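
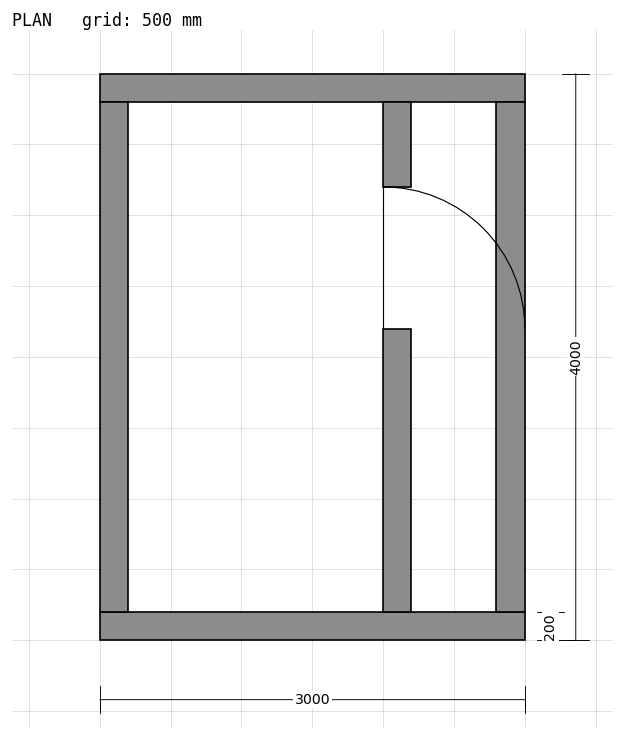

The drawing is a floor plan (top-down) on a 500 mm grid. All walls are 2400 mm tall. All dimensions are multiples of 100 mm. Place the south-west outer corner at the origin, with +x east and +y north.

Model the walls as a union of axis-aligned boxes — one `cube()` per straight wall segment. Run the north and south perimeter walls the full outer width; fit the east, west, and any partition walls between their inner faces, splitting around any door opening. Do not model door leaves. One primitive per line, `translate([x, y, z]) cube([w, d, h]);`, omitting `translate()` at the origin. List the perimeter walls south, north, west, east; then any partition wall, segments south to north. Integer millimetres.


cube([3000, 200, 2400]);
translate([0, 3800, 0]) cube([3000, 200, 2400]);
translate([0, 200, 0]) cube([200, 3600, 2400]);
translate([2800, 200, 0]) cube([200, 3600, 2400]);
translate([2000, 200, 0]) cube([200, 2000, 2400]);
translate([2000, 3200, 0]) cube([200, 600, 2400]);


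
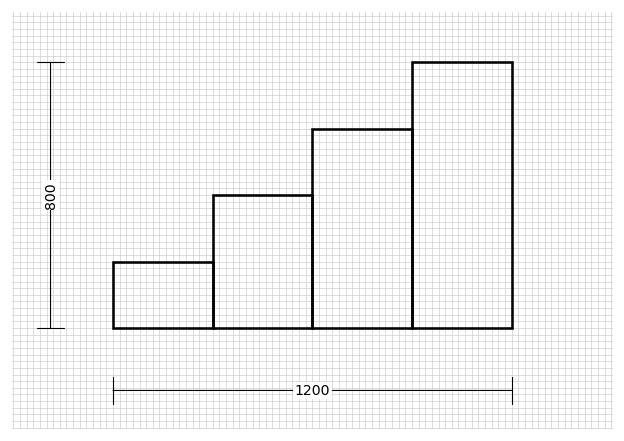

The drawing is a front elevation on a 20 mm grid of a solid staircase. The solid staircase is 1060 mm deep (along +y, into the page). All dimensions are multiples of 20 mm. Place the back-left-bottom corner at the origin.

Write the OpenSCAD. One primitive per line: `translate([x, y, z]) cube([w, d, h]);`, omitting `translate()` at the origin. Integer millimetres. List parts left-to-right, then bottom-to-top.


cube([300, 1060, 200]);
translate([300, 0, 0]) cube([300, 1060, 400]);
translate([600, 0, 0]) cube([300, 1060, 600]);
translate([900, 0, 0]) cube([300, 1060, 800]);


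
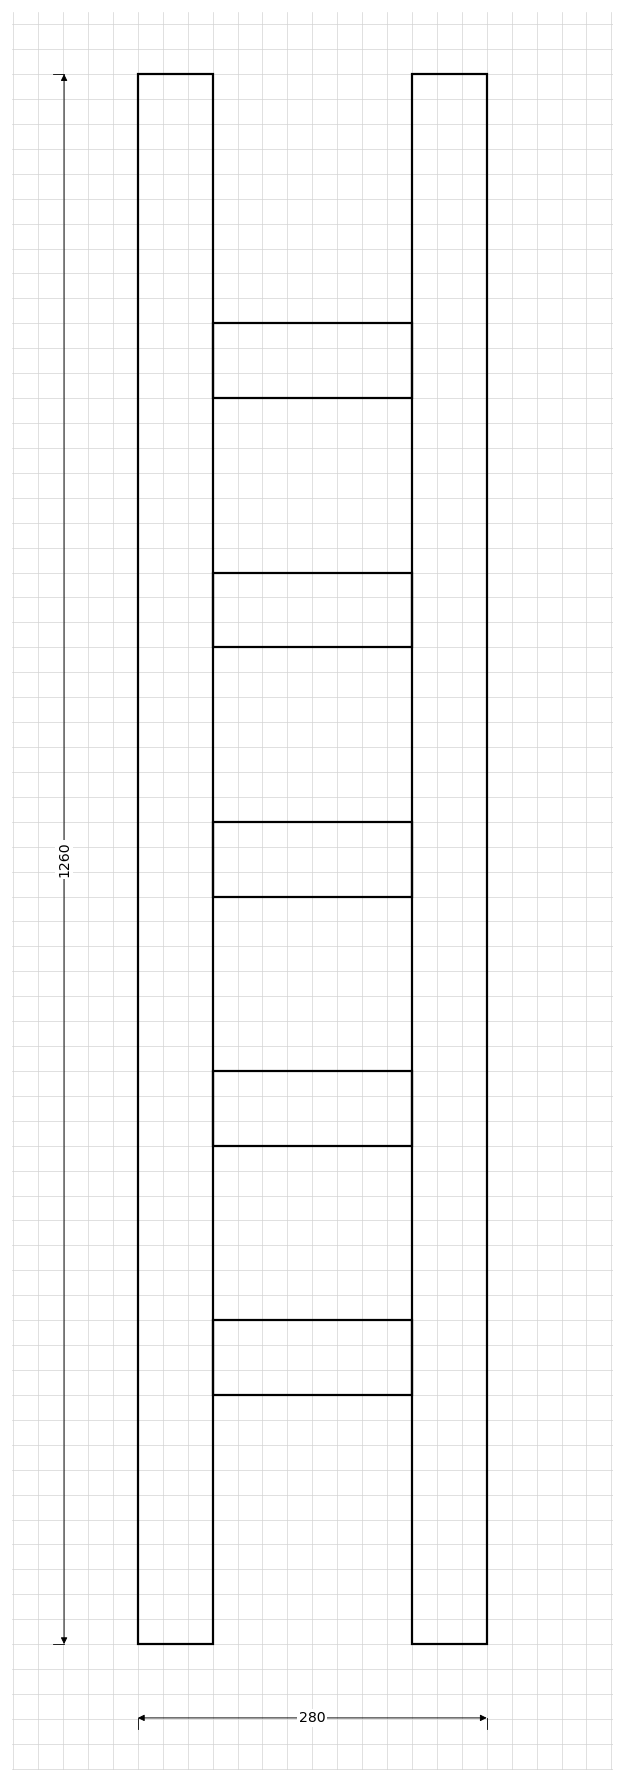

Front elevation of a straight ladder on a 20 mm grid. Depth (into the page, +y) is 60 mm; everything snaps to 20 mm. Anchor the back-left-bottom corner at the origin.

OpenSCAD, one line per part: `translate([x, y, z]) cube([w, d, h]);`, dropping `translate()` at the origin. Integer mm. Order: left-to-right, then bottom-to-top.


cube([60, 60, 1260]);
translate([60, 0, 200]) cube([160, 60, 60]);
translate([60, 0, 400]) cube([160, 60, 60]);
translate([60, 0, 600]) cube([160, 60, 60]);
translate([60, 0, 800]) cube([160, 60, 60]);
translate([60, 0, 1000]) cube([160, 60, 60]);
translate([220, 0, 0]) cube([60, 60, 1260]);


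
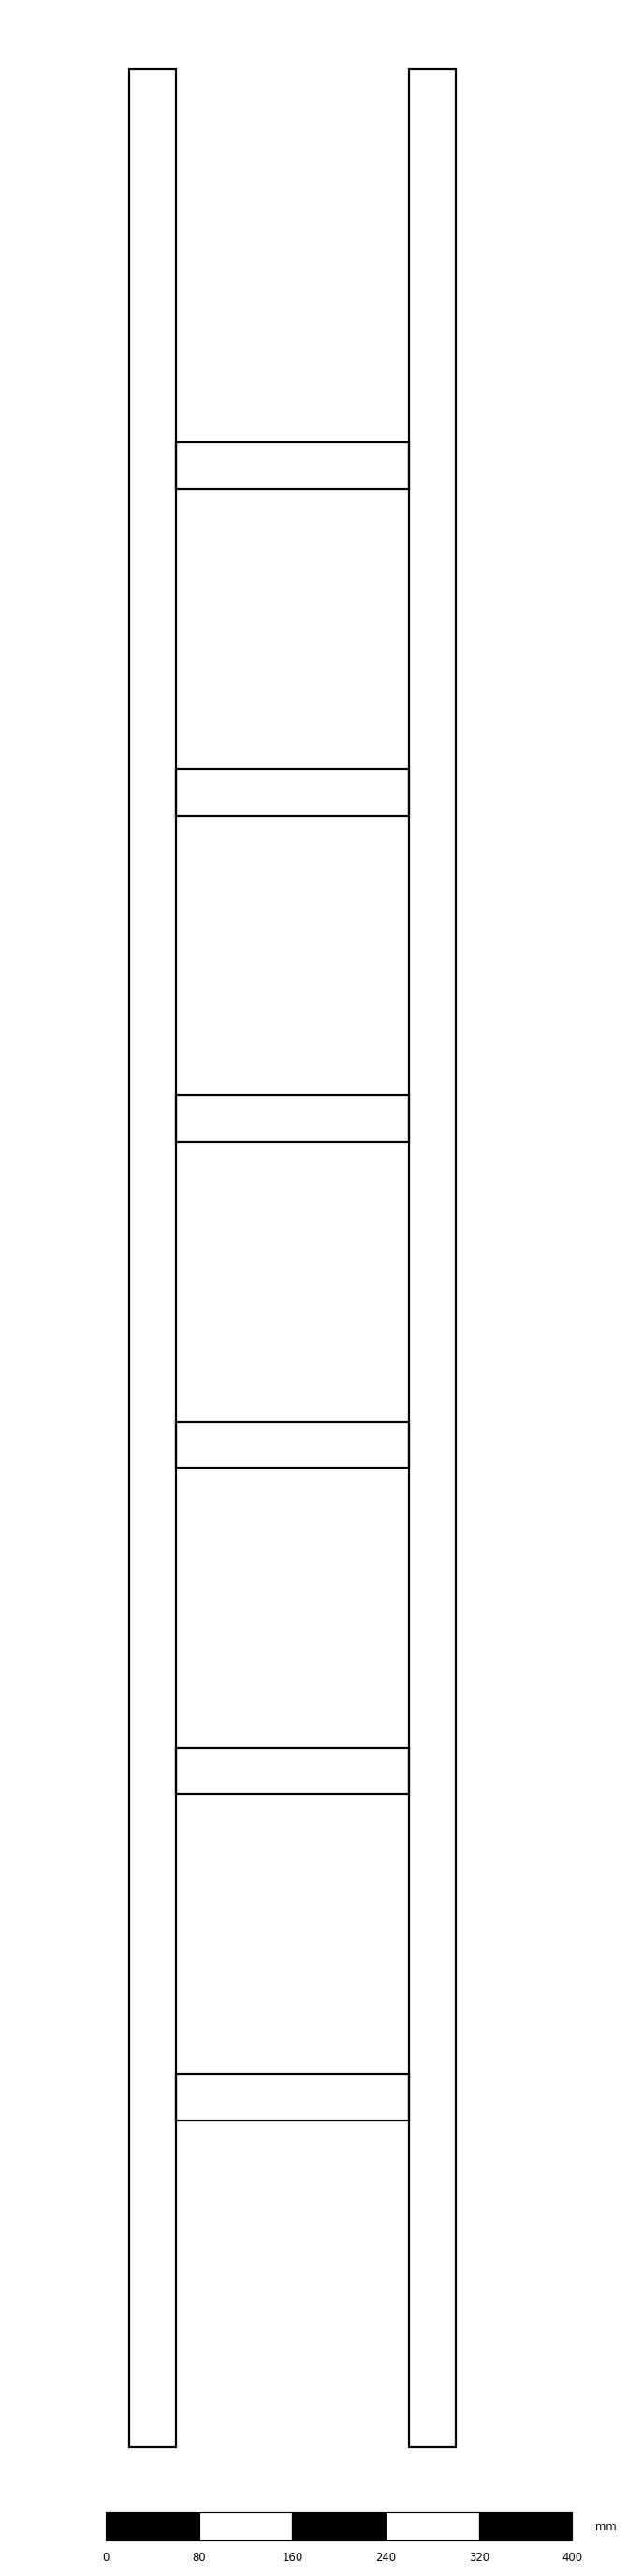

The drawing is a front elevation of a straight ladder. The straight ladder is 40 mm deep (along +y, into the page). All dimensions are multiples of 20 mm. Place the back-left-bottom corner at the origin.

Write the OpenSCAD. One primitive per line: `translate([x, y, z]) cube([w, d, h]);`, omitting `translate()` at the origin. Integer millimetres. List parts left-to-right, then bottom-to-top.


cube([40, 40, 2040]);
translate([40, 0, 280]) cube([200, 40, 40]);
translate([40, 0, 560]) cube([200, 40, 40]);
translate([40, 0, 840]) cube([200, 40, 40]);
translate([40, 0, 1120]) cube([200, 40, 40]);
translate([40, 0, 1400]) cube([200, 40, 40]);
translate([40, 0, 1680]) cube([200, 40, 40]);
translate([240, 0, 0]) cube([40, 40, 2040]);


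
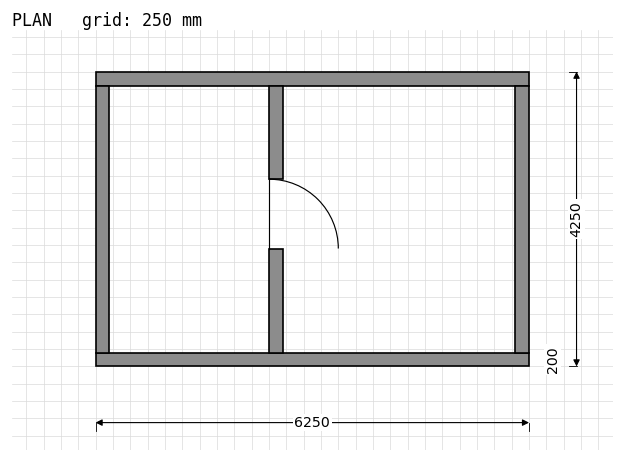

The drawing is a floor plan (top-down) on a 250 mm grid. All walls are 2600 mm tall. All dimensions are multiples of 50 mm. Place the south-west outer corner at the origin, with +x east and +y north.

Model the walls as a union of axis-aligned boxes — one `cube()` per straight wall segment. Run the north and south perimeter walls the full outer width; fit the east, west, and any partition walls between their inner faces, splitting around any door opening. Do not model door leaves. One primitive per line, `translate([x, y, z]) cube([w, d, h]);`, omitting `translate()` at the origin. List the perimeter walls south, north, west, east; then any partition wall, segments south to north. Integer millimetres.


cube([6250, 200, 2600]);
translate([0, 4050, 0]) cube([6250, 200, 2600]);
translate([0, 200, 0]) cube([200, 3850, 2600]);
translate([6050, 200, 0]) cube([200, 3850, 2600]);
translate([2500, 200, 0]) cube([200, 1500, 2600]);
translate([2500, 2700, 0]) cube([200, 1350, 2600]);


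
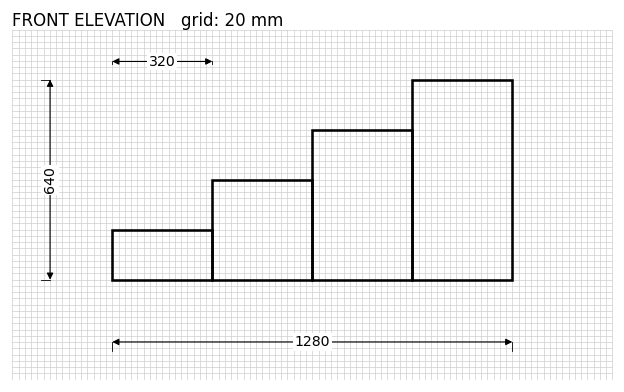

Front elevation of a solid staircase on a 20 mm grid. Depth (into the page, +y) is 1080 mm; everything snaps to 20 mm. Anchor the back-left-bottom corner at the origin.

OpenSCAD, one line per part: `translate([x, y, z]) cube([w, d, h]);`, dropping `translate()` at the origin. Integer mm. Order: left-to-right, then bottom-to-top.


cube([320, 1080, 160]);
translate([320, 0, 0]) cube([320, 1080, 320]);
translate([640, 0, 0]) cube([320, 1080, 480]);
translate([960, 0, 0]) cube([320, 1080, 640]);


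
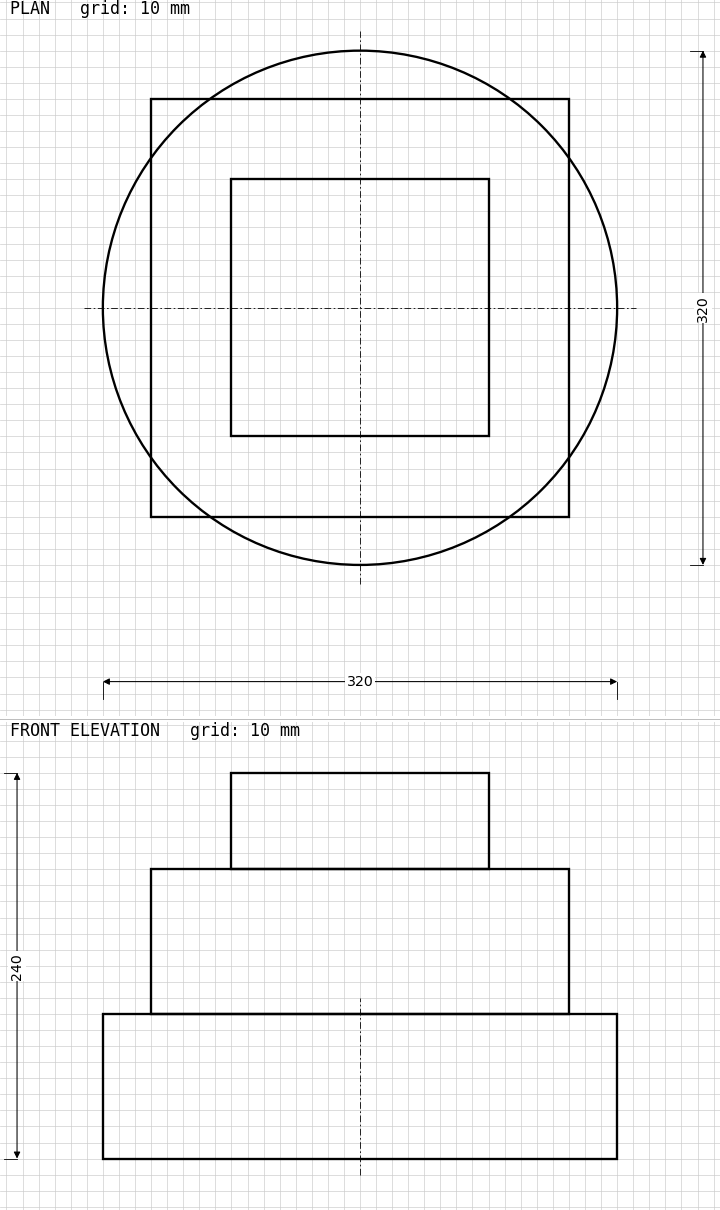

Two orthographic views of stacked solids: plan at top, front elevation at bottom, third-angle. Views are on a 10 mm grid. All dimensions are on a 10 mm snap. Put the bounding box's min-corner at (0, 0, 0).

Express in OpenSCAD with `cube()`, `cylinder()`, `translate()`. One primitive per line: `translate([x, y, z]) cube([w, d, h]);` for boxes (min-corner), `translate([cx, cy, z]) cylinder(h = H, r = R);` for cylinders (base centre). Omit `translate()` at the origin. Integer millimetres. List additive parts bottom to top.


translate([160, 160, 0]) cylinder(h = 90, r = 160);
translate([30, 30, 90]) cube([260, 260, 90]);
translate([80, 80, 180]) cube([160, 160, 60]);


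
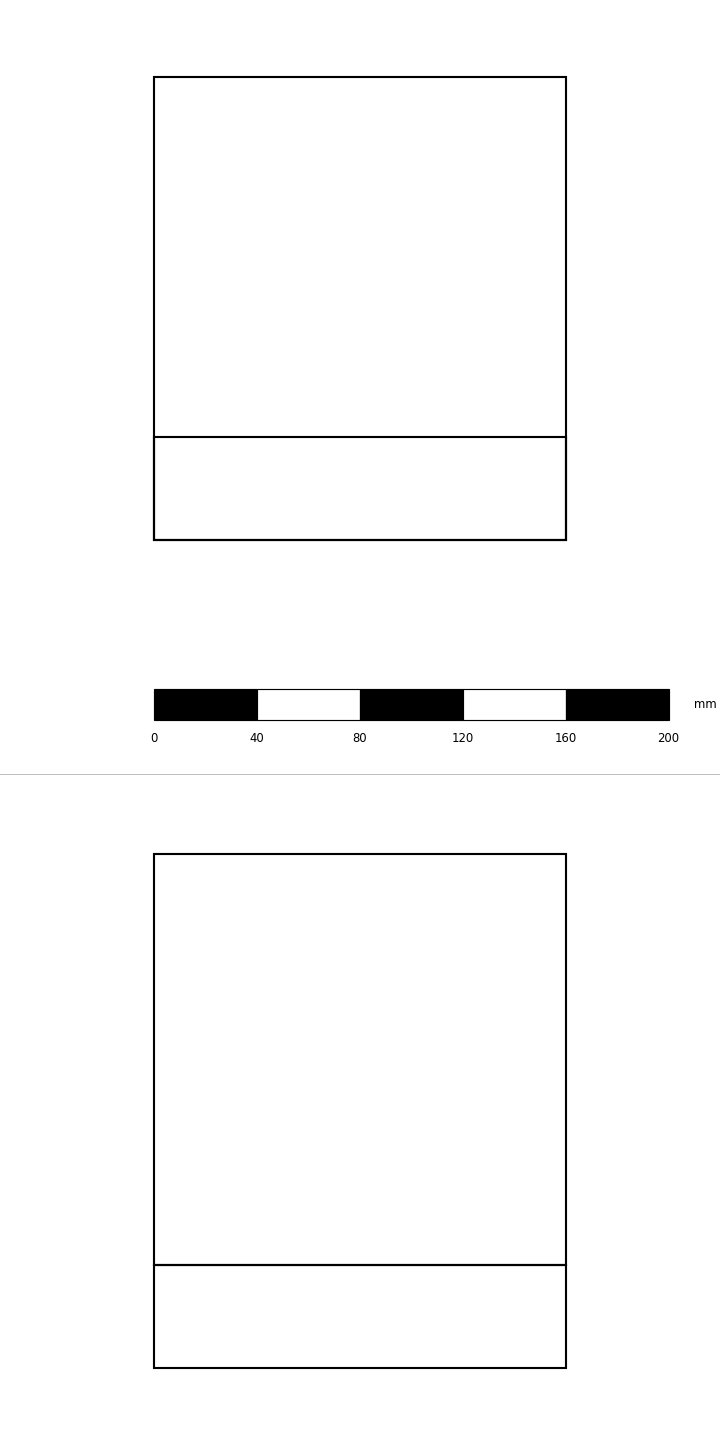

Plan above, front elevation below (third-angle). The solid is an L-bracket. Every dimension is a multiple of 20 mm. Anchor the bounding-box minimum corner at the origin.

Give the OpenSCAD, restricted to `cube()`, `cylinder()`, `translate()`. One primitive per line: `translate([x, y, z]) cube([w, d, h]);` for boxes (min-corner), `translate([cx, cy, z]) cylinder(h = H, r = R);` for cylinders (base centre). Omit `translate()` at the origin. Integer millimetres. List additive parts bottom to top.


cube([160, 180, 40]);
translate([0, 0, 40]) cube([160, 40, 160]);


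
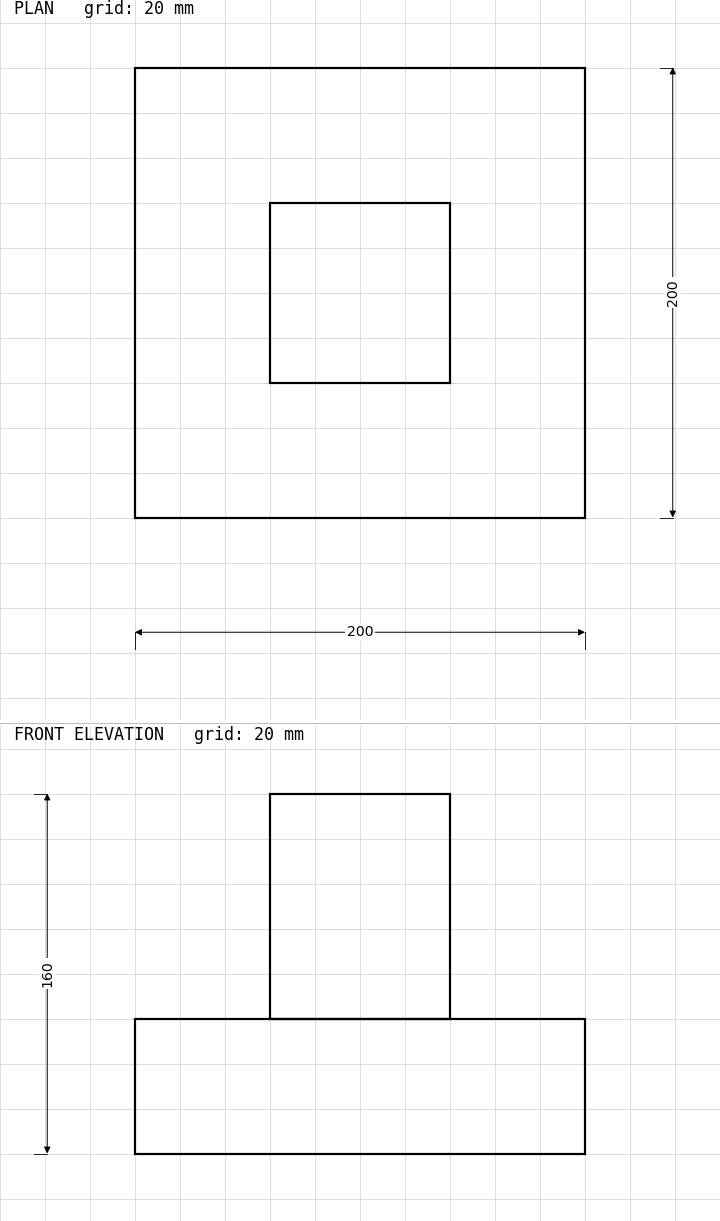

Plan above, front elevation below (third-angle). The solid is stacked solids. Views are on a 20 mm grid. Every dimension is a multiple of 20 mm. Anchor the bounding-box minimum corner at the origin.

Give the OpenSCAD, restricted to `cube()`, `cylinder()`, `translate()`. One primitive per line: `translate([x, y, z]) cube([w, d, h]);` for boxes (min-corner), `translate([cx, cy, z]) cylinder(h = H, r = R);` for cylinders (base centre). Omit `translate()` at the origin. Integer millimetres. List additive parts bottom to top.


cube([200, 200, 60]);
translate([60, 60, 60]) cube([80, 80, 100]);


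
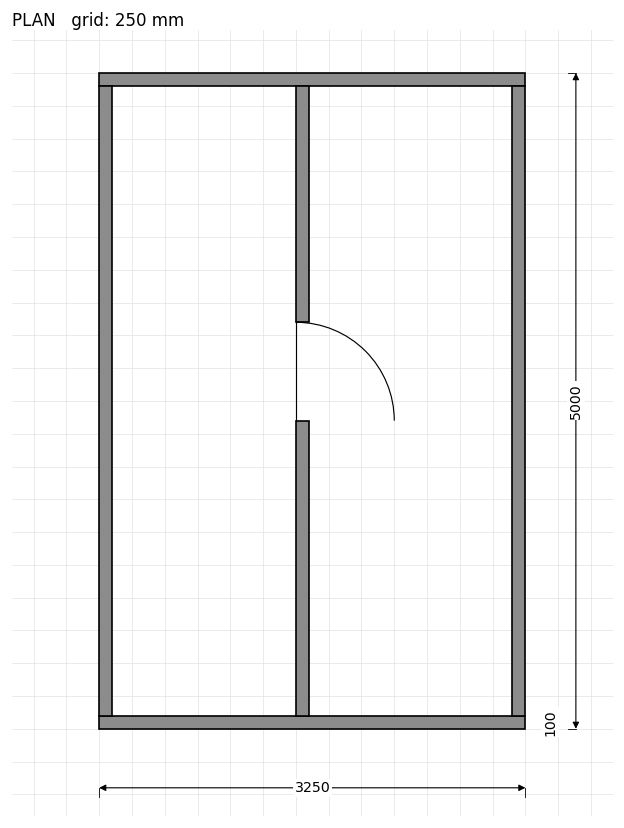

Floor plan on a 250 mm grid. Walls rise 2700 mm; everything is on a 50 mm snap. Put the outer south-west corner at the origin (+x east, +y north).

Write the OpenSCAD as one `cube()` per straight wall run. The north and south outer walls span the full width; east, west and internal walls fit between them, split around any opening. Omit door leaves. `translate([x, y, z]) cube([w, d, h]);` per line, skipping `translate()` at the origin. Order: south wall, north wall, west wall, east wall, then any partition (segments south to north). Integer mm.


cube([3250, 100, 2700]);
translate([0, 4900, 0]) cube([3250, 100, 2700]);
translate([0, 100, 0]) cube([100, 4800, 2700]);
translate([3150, 100, 0]) cube([100, 4800, 2700]);
translate([1500, 100, 0]) cube([100, 2250, 2700]);
translate([1500, 3100, 0]) cube([100, 1800, 2700]);


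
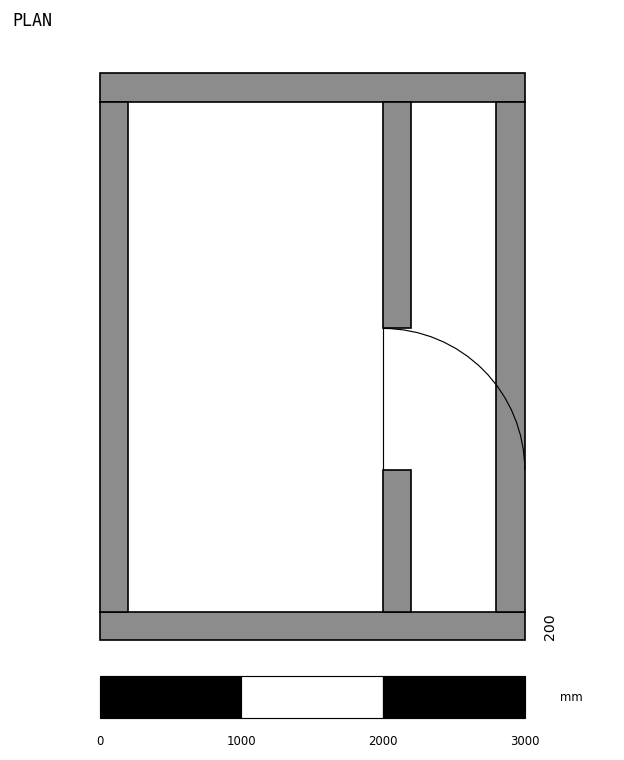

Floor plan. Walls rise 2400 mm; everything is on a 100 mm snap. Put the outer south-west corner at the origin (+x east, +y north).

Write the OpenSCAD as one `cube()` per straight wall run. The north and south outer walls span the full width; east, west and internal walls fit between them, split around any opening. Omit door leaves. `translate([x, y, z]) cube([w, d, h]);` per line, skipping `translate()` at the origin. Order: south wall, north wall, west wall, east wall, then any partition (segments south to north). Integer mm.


cube([3000, 200, 2400]);
translate([0, 3800, 0]) cube([3000, 200, 2400]);
translate([0, 200, 0]) cube([200, 3600, 2400]);
translate([2800, 200, 0]) cube([200, 3600, 2400]);
translate([2000, 200, 0]) cube([200, 1000, 2400]);
translate([2000, 2200, 0]) cube([200, 1600, 2400]);


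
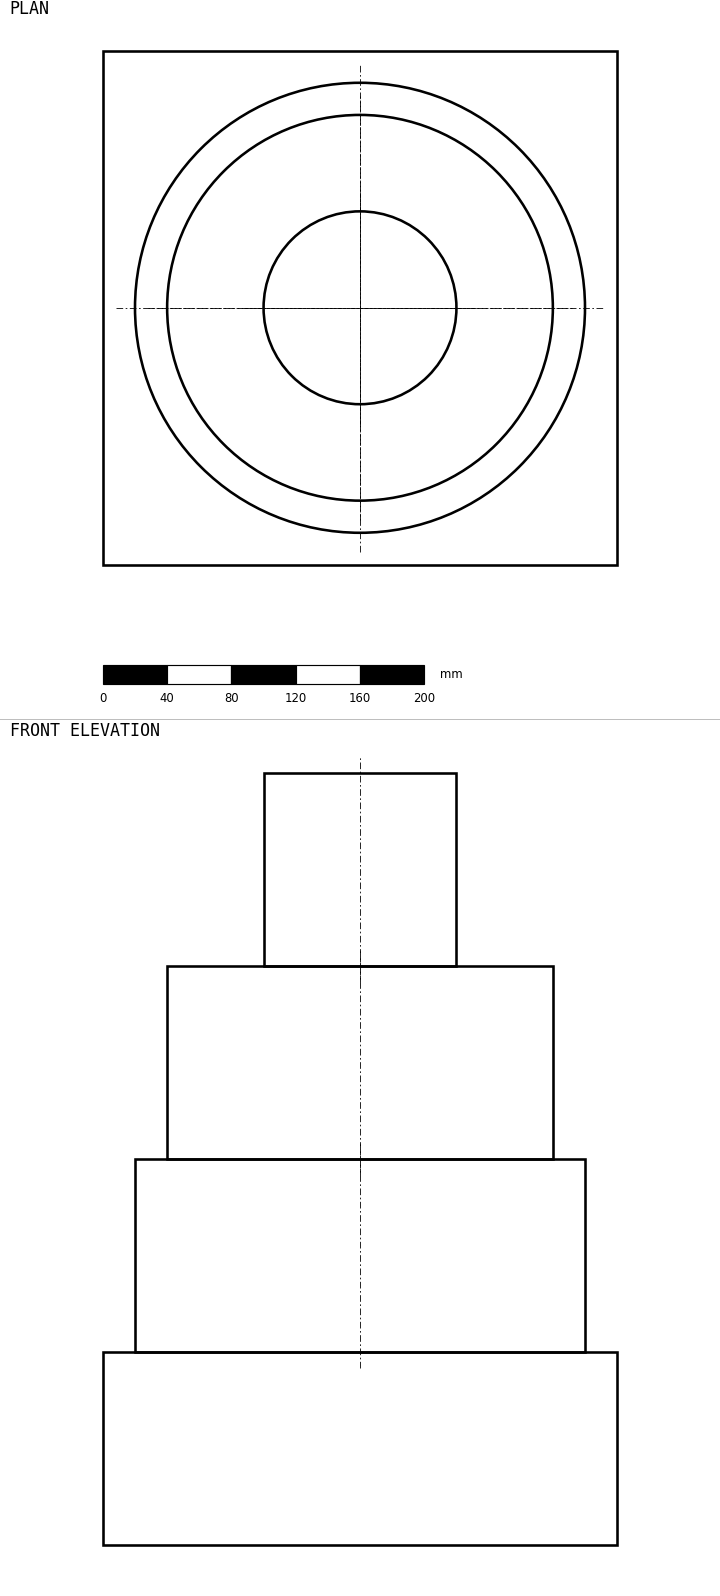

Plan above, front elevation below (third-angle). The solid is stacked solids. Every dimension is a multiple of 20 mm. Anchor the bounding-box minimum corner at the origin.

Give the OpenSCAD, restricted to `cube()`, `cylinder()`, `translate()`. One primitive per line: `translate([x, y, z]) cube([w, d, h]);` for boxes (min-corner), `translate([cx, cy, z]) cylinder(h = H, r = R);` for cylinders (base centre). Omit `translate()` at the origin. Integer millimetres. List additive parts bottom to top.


cube([320, 320, 120]);
translate([160, 160, 120]) cylinder(h = 120, r = 140);
translate([160, 160, 240]) cylinder(h = 120, r = 120);
translate([160, 160, 360]) cylinder(h = 120, r = 60);


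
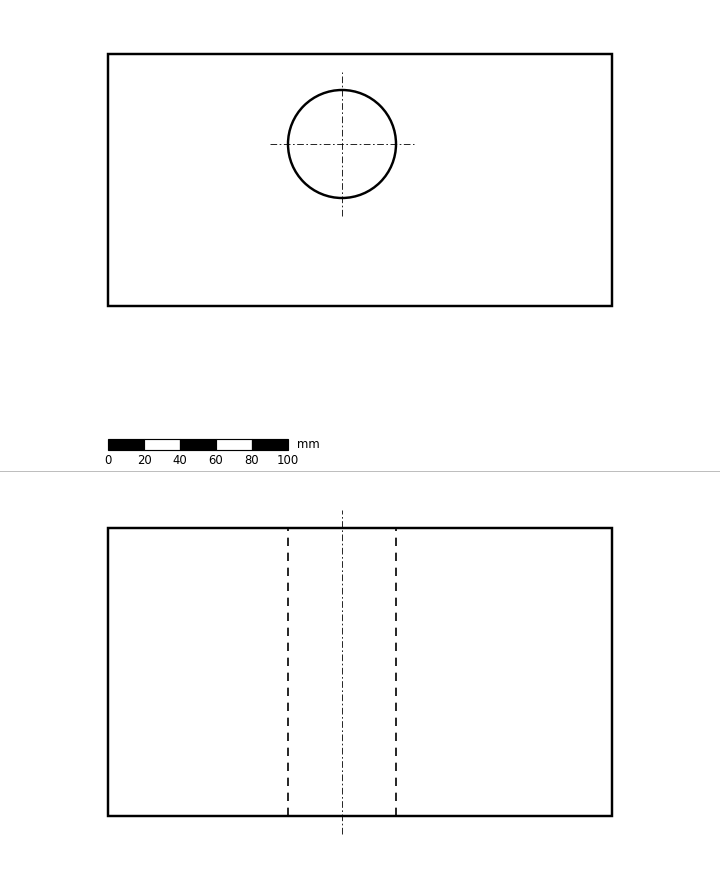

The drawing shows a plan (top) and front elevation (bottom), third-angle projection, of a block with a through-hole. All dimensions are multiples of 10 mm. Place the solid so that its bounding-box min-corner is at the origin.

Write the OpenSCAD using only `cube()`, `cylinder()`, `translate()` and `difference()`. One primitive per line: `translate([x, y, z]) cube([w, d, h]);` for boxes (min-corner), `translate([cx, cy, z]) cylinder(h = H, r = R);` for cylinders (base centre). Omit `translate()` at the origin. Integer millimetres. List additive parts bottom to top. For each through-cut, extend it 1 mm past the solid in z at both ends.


difference() {
  cube([280, 140, 160]);
  translate([130, 90, -1]) cylinder(h = 162, r = 30);
}


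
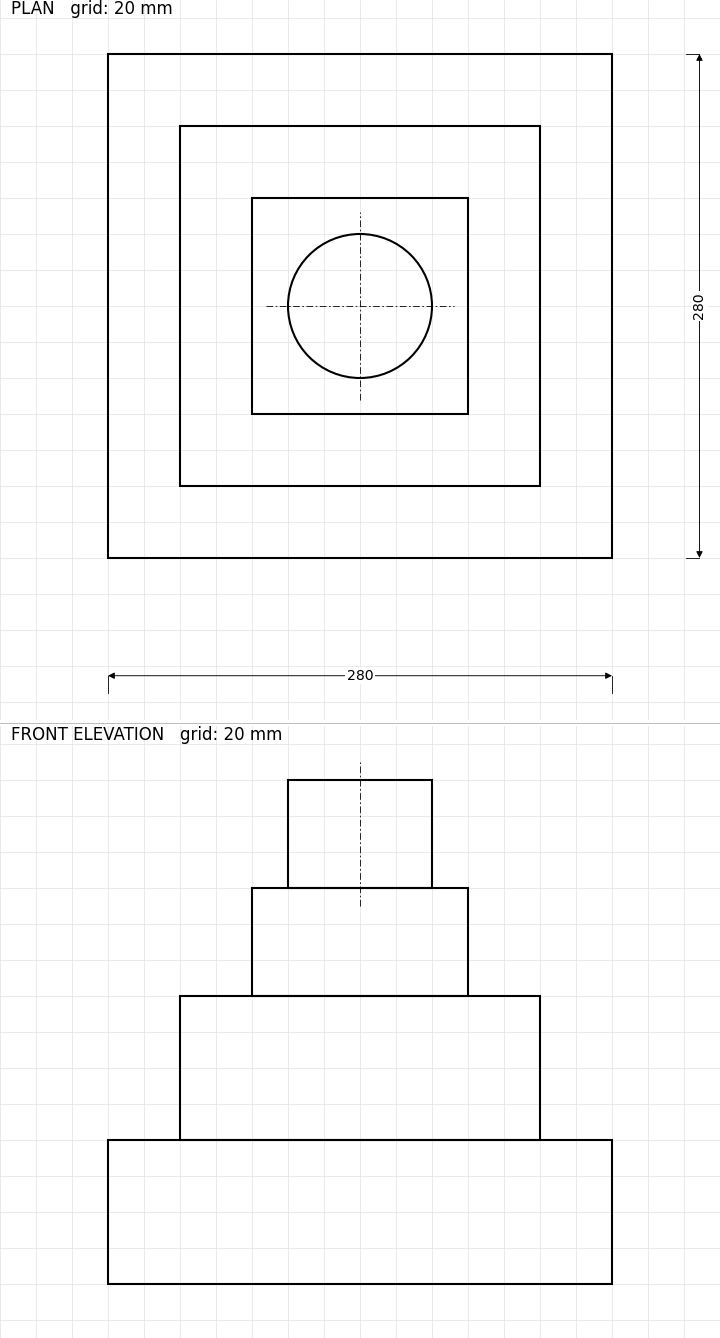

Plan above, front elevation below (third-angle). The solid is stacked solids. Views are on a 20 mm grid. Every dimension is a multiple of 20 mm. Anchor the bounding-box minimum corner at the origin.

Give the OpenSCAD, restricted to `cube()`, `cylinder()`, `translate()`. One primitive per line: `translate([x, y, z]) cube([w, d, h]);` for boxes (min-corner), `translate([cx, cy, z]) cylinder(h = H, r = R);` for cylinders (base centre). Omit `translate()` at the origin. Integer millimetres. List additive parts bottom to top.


cube([280, 280, 80]);
translate([40, 40, 80]) cube([200, 200, 80]);
translate([80, 80, 160]) cube([120, 120, 60]);
translate([140, 140, 220]) cylinder(h = 60, r = 40);


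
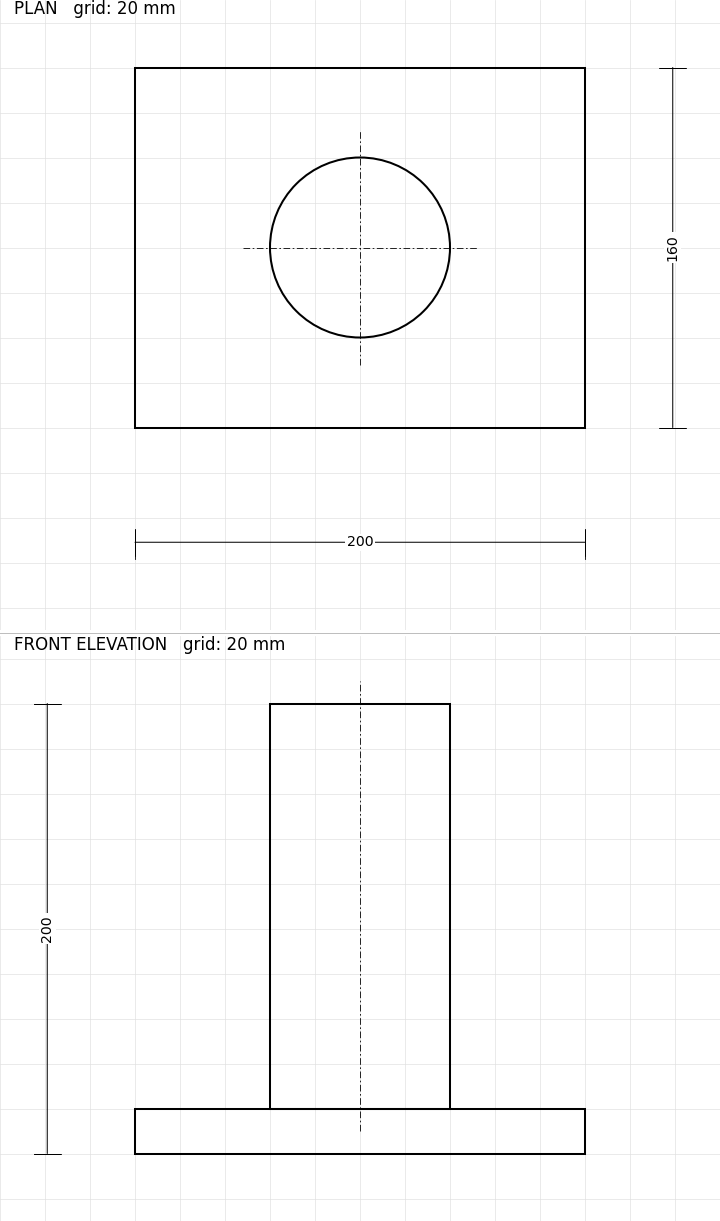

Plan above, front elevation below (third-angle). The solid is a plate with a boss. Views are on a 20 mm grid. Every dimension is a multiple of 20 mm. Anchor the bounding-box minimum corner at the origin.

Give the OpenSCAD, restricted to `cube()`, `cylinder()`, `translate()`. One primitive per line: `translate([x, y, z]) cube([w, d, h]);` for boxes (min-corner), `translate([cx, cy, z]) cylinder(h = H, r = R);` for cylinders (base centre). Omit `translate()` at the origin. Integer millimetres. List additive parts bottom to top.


cube([200, 160, 20]);
translate([100, 80, 20]) cylinder(h = 180, r = 40);


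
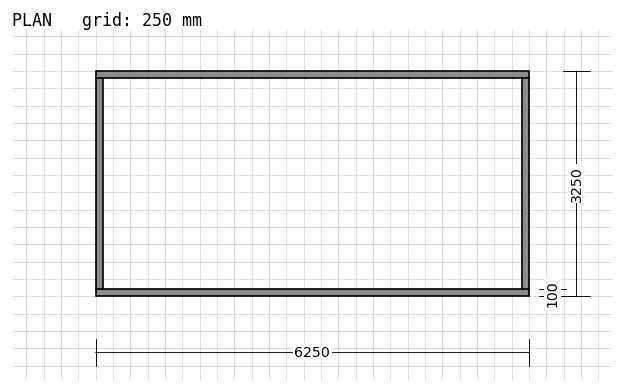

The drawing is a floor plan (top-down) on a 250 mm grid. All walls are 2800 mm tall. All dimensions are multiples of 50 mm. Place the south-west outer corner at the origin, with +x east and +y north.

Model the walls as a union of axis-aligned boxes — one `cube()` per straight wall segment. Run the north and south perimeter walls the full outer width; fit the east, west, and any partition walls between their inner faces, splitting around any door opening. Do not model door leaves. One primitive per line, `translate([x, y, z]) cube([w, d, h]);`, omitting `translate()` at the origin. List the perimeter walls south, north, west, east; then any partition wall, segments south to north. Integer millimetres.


cube([6250, 100, 2800]);
translate([0, 3150, 0]) cube([6250, 100, 2800]);
translate([0, 100, 0]) cube([100, 3050, 2800]);
translate([6150, 100, 0]) cube([100, 3050, 2800]);


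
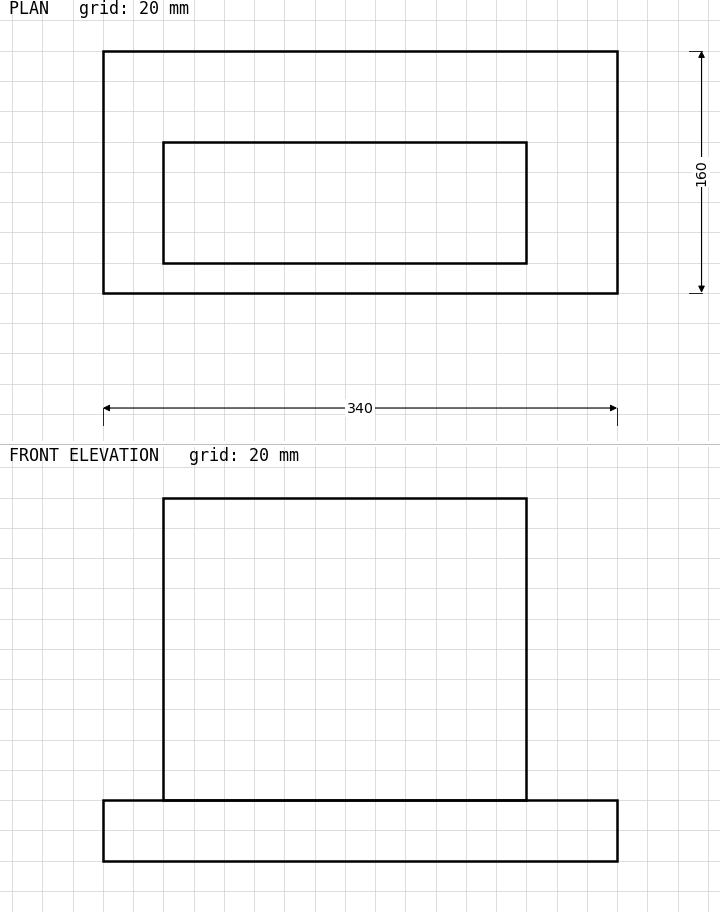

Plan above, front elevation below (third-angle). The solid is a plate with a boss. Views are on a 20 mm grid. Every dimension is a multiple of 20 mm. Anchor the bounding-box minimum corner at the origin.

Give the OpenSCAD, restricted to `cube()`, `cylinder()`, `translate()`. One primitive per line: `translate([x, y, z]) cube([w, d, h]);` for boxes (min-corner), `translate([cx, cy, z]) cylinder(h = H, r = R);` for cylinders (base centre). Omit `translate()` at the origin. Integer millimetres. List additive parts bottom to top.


cube([340, 160, 40]);
translate([40, 20, 40]) cube([240, 80, 200]);


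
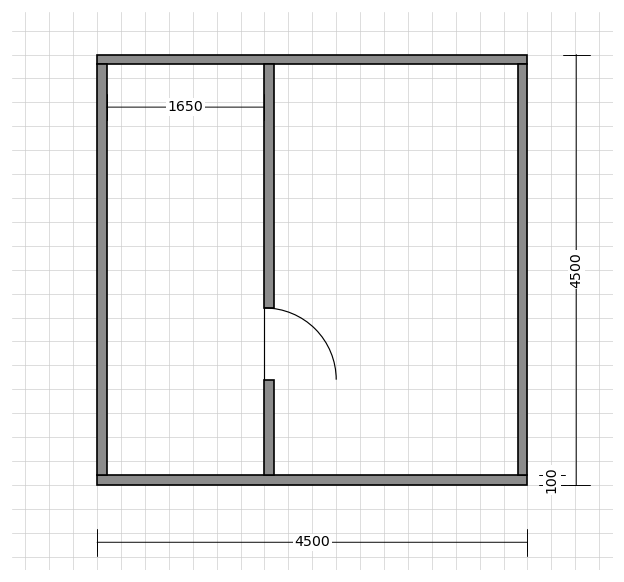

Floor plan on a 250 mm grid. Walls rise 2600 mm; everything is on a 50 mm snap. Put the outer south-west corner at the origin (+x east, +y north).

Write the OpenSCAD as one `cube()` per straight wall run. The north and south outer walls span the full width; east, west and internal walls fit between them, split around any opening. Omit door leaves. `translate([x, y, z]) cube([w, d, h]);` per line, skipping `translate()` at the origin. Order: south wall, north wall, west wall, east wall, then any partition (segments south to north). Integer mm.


cube([4500, 100, 2600]);
translate([0, 4400, 0]) cube([4500, 100, 2600]);
translate([0, 100, 0]) cube([100, 4300, 2600]);
translate([4400, 100, 0]) cube([100, 4300, 2600]);
translate([1750, 100, 0]) cube([100, 1000, 2600]);
translate([1750, 1850, 0]) cube([100, 2550, 2600]);


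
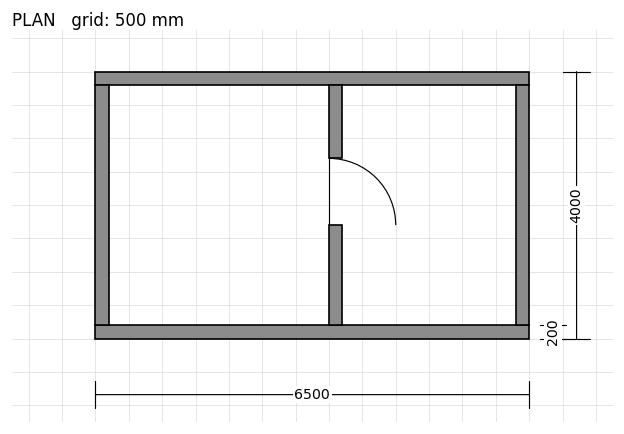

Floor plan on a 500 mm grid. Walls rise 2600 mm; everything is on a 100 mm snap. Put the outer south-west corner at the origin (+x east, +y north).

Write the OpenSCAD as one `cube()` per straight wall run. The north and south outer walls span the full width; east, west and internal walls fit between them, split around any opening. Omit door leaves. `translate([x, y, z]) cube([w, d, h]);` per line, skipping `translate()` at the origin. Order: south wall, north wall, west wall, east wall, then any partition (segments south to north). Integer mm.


cube([6500, 200, 2600]);
translate([0, 3800, 0]) cube([6500, 200, 2600]);
translate([0, 200, 0]) cube([200, 3600, 2600]);
translate([6300, 200, 0]) cube([200, 3600, 2600]);
translate([3500, 200, 0]) cube([200, 1500, 2600]);
translate([3500, 2700, 0]) cube([200, 1100, 2600]);


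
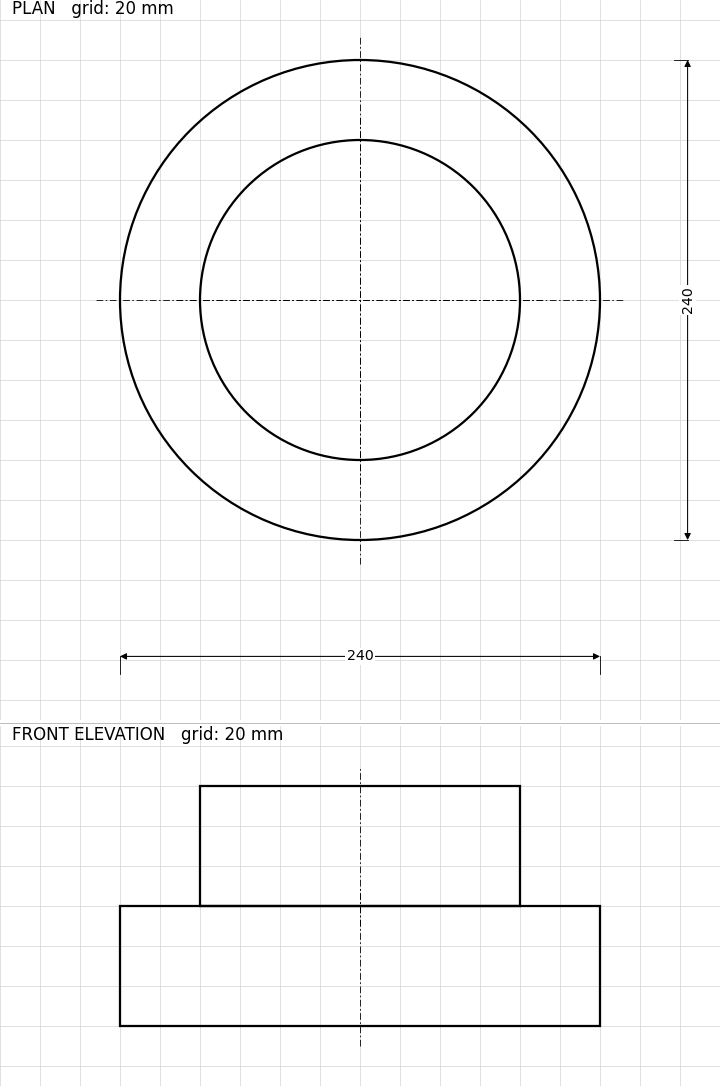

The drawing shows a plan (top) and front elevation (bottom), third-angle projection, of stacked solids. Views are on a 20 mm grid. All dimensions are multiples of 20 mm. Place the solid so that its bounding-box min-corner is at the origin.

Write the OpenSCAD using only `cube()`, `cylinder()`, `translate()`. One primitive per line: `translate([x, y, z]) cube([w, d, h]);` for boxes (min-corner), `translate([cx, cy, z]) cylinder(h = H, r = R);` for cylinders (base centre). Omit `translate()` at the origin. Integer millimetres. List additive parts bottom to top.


translate([120, 120, 0]) cylinder(h = 60, r = 120);
translate([120, 120, 60]) cylinder(h = 60, r = 80);


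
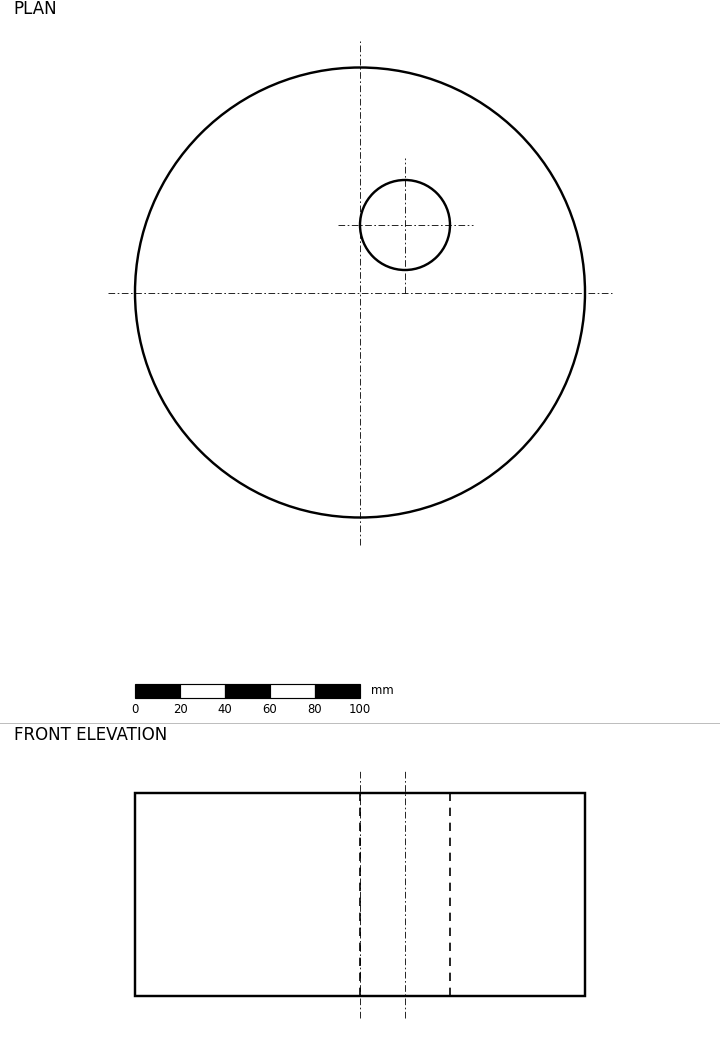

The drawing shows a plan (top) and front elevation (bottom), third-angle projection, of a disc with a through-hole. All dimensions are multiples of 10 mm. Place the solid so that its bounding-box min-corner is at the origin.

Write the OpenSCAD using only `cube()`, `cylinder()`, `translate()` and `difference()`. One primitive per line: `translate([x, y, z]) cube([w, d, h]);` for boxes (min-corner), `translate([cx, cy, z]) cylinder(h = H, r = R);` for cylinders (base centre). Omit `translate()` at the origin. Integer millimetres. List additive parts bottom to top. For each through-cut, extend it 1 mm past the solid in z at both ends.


difference() {
  translate([100, 100, 0]) cylinder(h = 90, r = 100);
  translate([120, 130, -1]) cylinder(h = 92, r = 20);
}


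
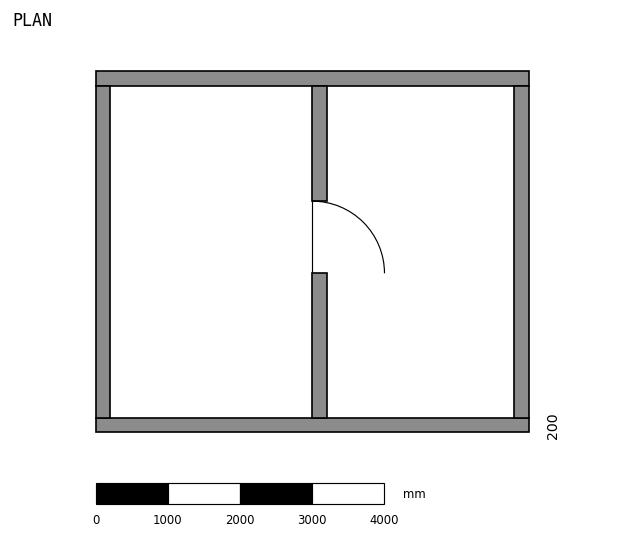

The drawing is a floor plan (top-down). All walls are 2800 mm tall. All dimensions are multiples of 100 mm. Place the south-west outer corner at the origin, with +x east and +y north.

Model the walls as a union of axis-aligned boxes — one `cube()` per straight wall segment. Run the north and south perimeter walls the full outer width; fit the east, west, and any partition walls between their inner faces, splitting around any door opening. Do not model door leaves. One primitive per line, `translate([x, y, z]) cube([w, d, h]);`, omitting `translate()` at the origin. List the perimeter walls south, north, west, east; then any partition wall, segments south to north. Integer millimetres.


cube([6000, 200, 2800]);
translate([0, 4800, 0]) cube([6000, 200, 2800]);
translate([0, 200, 0]) cube([200, 4600, 2800]);
translate([5800, 200, 0]) cube([200, 4600, 2800]);
translate([3000, 200, 0]) cube([200, 2000, 2800]);
translate([3000, 3200, 0]) cube([200, 1600, 2800]);


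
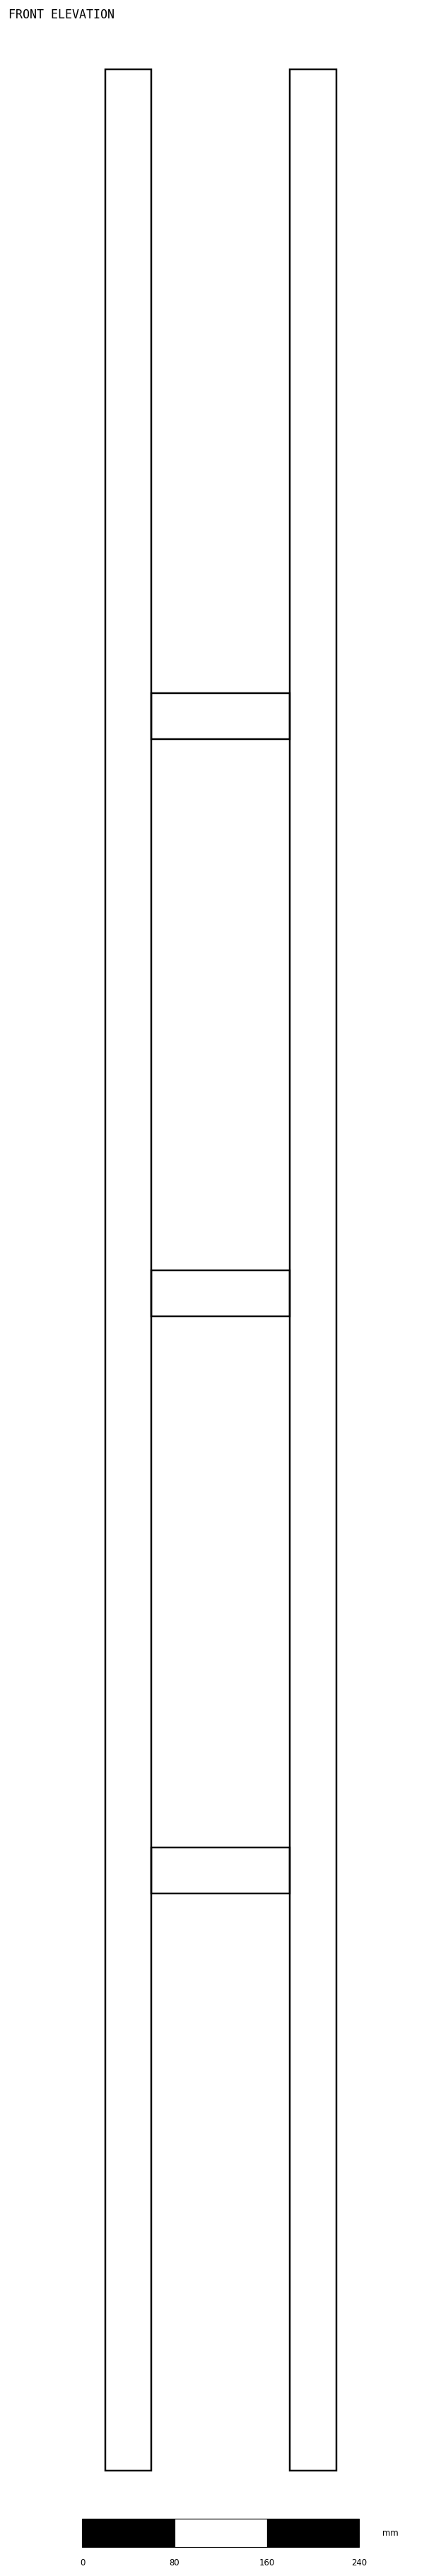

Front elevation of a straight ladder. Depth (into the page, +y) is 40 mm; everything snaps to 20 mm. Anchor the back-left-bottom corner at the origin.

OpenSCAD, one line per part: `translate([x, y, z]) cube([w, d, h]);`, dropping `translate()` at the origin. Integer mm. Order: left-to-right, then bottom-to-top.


cube([40, 40, 2080]);
translate([40, 0, 500]) cube([120, 40, 40]);
translate([40, 0, 1000]) cube([120, 40, 40]);
translate([40, 0, 1500]) cube([120, 40, 40]);
translate([160, 0, 0]) cube([40, 40, 2080]);


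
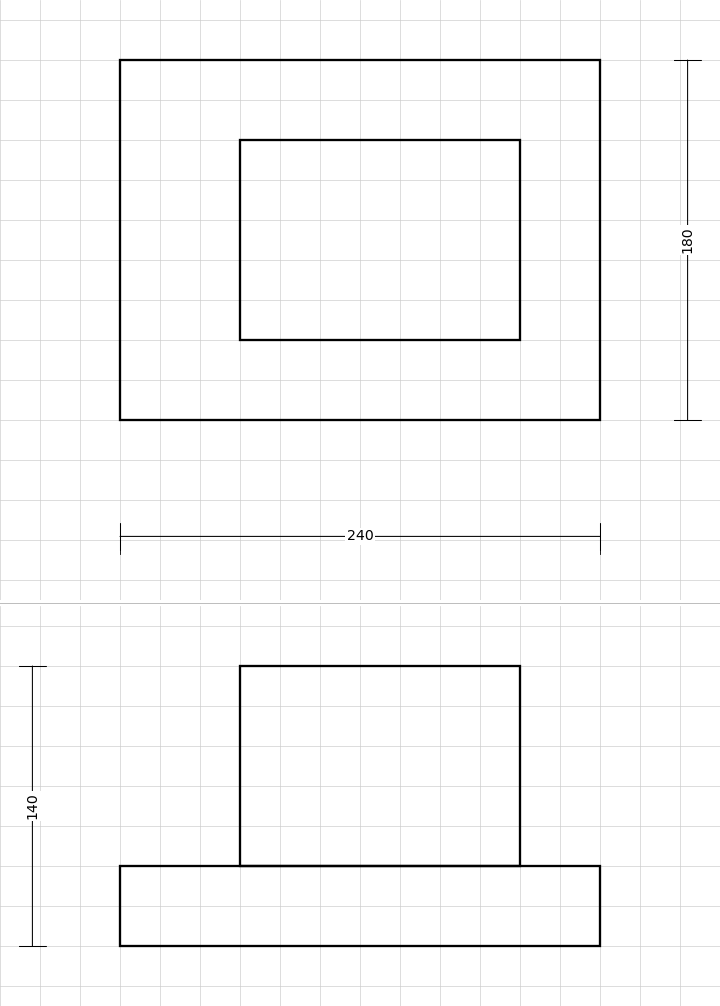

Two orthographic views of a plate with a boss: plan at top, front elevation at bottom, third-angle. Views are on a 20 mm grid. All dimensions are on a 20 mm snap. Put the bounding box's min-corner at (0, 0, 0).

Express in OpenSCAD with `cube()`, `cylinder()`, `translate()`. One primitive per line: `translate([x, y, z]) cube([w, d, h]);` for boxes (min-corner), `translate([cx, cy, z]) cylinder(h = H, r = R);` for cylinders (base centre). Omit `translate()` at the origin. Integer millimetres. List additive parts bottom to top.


cube([240, 180, 40]);
translate([60, 40, 40]) cube([140, 100, 100]);


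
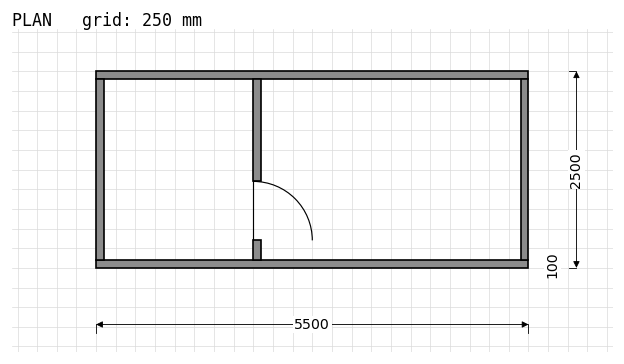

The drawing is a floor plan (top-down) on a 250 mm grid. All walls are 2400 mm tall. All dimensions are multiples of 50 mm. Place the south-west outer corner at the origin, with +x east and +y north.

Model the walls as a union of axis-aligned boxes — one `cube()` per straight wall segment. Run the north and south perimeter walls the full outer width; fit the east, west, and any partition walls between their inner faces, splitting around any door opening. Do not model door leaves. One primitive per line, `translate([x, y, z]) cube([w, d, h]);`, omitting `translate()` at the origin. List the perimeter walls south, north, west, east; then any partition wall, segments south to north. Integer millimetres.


cube([5500, 100, 2400]);
translate([0, 2400, 0]) cube([5500, 100, 2400]);
translate([0, 100, 0]) cube([100, 2300, 2400]);
translate([5400, 100, 0]) cube([100, 2300, 2400]);
translate([2000, 100, 0]) cube([100, 250, 2400]);
translate([2000, 1100, 0]) cube([100, 1300, 2400]);


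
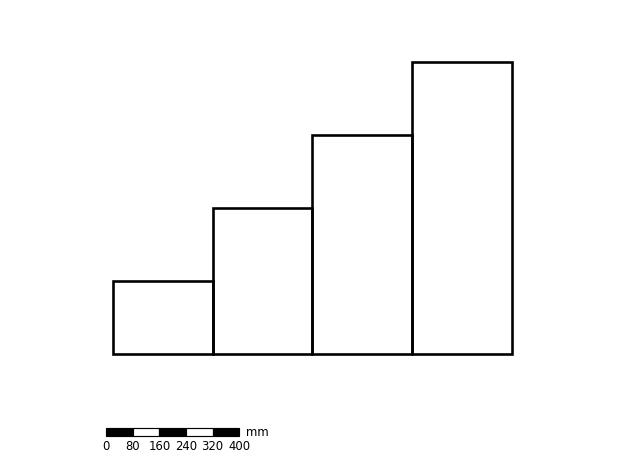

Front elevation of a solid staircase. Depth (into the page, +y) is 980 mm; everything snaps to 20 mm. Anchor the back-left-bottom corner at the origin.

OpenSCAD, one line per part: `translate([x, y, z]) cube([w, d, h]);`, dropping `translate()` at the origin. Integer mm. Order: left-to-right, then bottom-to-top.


cube([300, 980, 220]);
translate([300, 0, 0]) cube([300, 980, 440]);
translate([600, 0, 0]) cube([300, 980, 660]);
translate([900, 0, 0]) cube([300, 980, 880]);


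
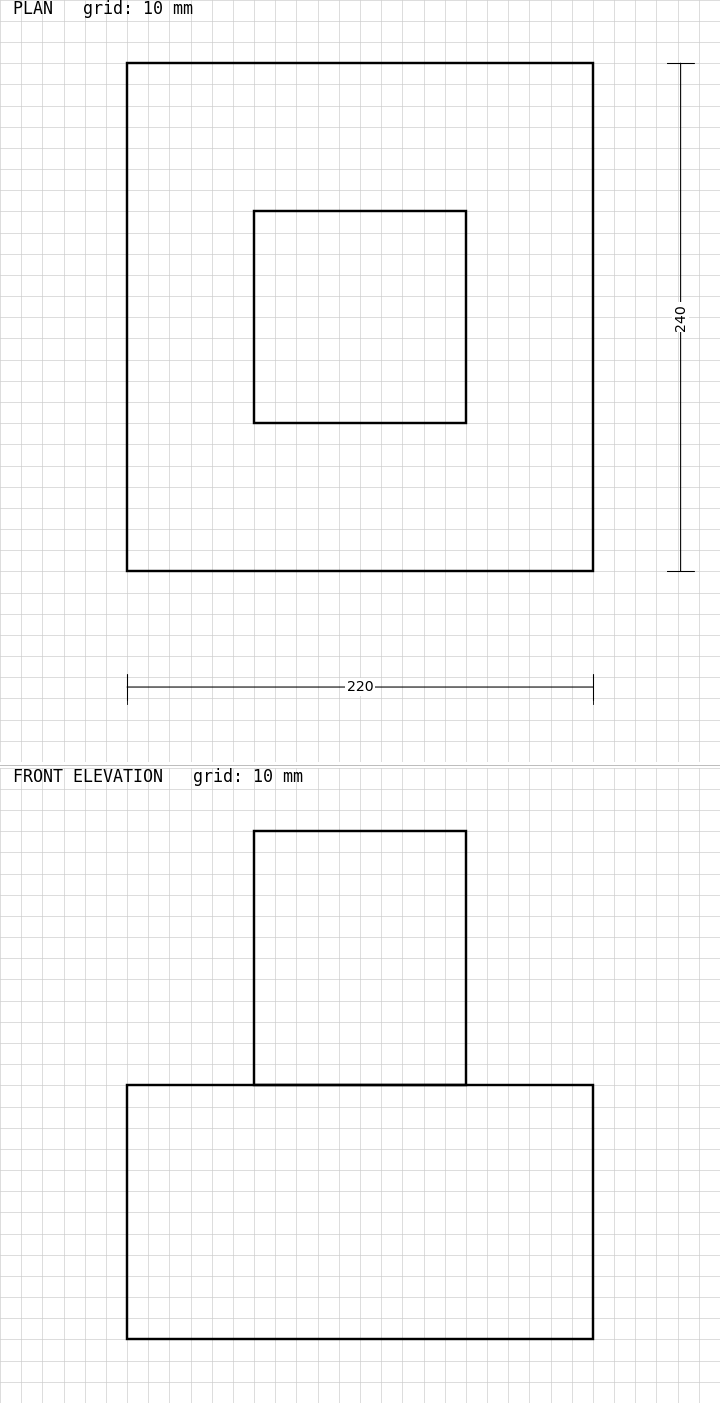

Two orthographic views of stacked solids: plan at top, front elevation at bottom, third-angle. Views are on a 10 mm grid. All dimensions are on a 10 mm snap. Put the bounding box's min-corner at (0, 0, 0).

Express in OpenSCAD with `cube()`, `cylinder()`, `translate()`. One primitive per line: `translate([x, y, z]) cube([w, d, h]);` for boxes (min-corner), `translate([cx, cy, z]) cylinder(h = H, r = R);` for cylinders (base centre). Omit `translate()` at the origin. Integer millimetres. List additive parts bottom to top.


cube([220, 240, 120]);
translate([60, 70, 120]) cube([100, 100, 120]);


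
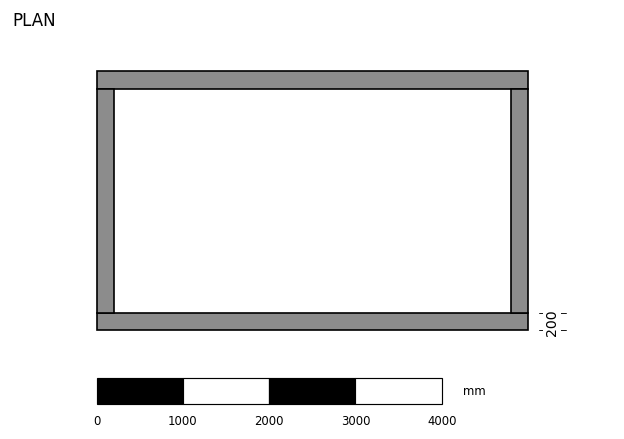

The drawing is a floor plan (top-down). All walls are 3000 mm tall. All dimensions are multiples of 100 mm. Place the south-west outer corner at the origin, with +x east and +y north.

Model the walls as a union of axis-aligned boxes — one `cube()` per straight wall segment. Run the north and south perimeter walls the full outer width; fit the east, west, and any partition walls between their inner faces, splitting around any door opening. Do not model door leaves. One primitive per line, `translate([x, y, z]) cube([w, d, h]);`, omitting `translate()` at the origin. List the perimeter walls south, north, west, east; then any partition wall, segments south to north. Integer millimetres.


cube([5000, 200, 3000]);
translate([0, 2800, 0]) cube([5000, 200, 3000]);
translate([0, 200, 0]) cube([200, 2600, 3000]);
translate([4800, 200, 0]) cube([200, 2600, 3000]);


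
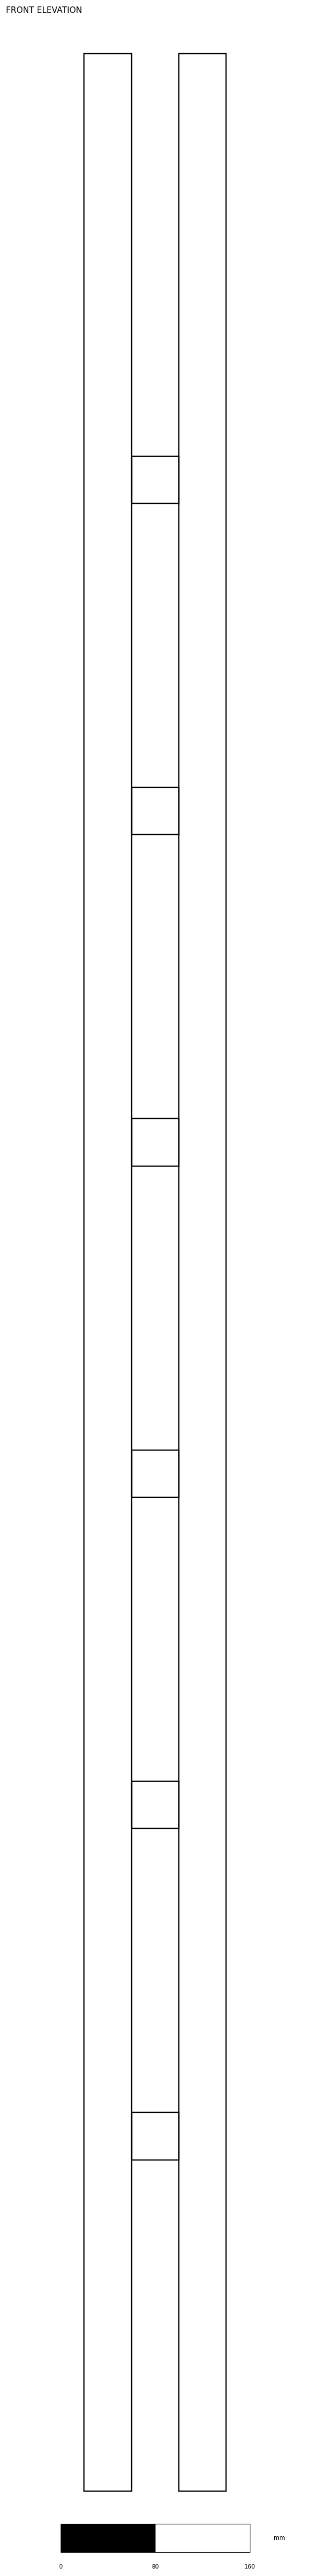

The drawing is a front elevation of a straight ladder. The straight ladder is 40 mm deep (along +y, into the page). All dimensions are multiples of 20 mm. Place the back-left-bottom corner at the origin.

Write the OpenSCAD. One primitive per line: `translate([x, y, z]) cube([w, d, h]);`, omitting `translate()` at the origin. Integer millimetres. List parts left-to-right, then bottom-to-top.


cube([40, 40, 2060]);
translate([40, 0, 280]) cube([40, 40, 40]);
translate([40, 0, 560]) cube([40, 40, 40]);
translate([40, 0, 840]) cube([40, 40, 40]);
translate([40, 0, 1120]) cube([40, 40, 40]);
translate([40, 0, 1400]) cube([40, 40, 40]);
translate([40, 0, 1680]) cube([40, 40, 40]);
translate([80, 0, 0]) cube([40, 40, 2060]);


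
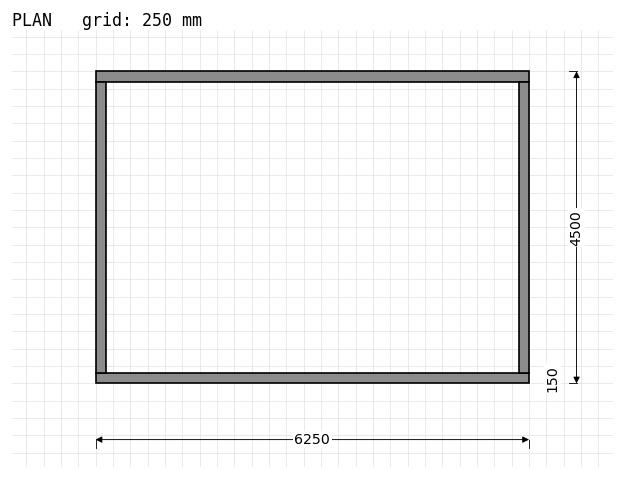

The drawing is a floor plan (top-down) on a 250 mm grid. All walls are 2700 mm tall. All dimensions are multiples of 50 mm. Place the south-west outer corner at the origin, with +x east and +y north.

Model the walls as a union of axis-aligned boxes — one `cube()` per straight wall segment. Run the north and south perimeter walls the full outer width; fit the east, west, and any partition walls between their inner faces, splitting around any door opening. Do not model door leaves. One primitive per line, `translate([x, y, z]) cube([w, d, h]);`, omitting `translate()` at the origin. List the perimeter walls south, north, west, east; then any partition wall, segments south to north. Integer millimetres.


cube([6250, 150, 2700]);
translate([0, 4350, 0]) cube([6250, 150, 2700]);
translate([0, 150, 0]) cube([150, 4200, 2700]);
translate([6100, 150, 0]) cube([150, 4200, 2700]);


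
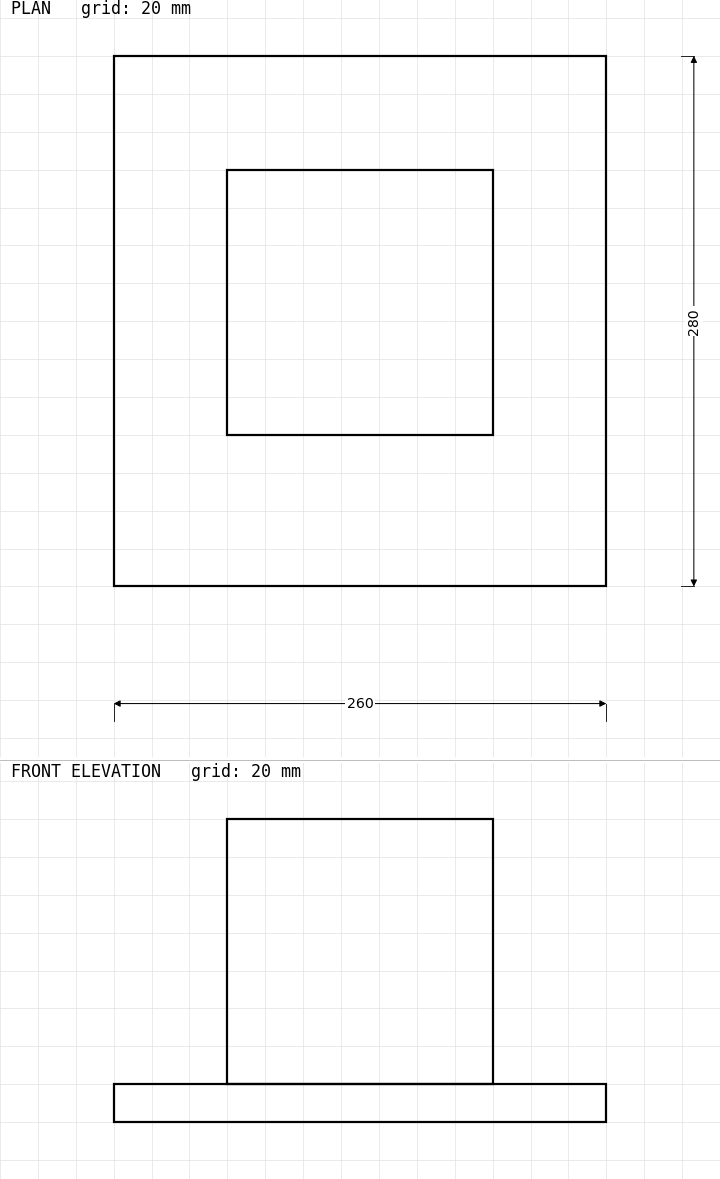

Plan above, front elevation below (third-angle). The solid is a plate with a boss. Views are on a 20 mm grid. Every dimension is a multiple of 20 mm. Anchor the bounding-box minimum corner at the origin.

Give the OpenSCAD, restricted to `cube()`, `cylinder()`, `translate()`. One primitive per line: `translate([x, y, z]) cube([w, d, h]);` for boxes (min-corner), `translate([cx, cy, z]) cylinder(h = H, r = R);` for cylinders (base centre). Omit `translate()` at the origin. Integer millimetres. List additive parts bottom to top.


cube([260, 280, 20]);
translate([60, 80, 20]) cube([140, 140, 140]);


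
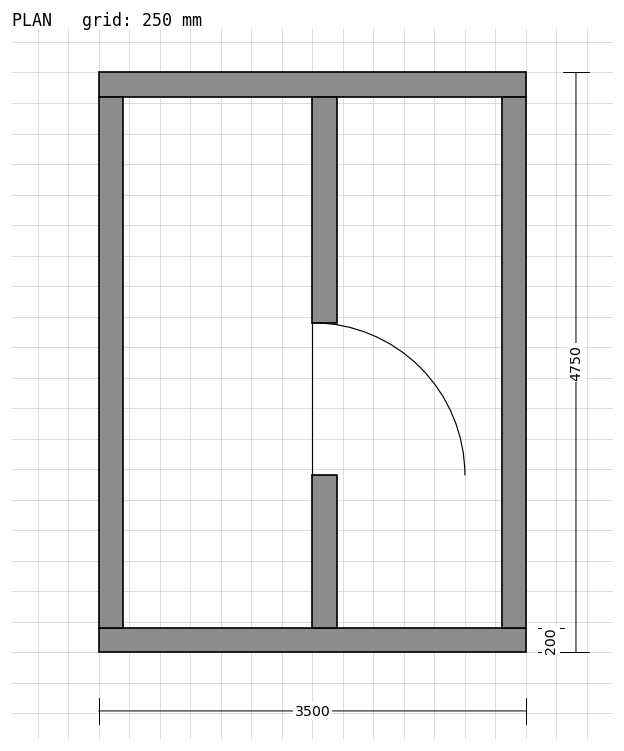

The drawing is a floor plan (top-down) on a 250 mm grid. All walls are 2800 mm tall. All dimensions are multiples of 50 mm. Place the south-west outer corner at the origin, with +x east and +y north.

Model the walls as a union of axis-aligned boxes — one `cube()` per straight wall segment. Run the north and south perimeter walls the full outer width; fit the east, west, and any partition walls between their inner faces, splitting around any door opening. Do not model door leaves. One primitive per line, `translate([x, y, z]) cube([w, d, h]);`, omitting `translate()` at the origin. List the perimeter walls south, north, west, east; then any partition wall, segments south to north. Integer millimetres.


cube([3500, 200, 2800]);
translate([0, 4550, 0]) cube([3500, 200, 2800]);
translate([0, 200, 0]) cube([200, 4350, 2800]);
translate([3300, 200, 0]) cube([200, 4350, 2800]);
translate([1750, 200, 0]) cube([200, 1250, 2800]);
translate([1750, 2700, 0]) cube([200, 1850, 2800]);


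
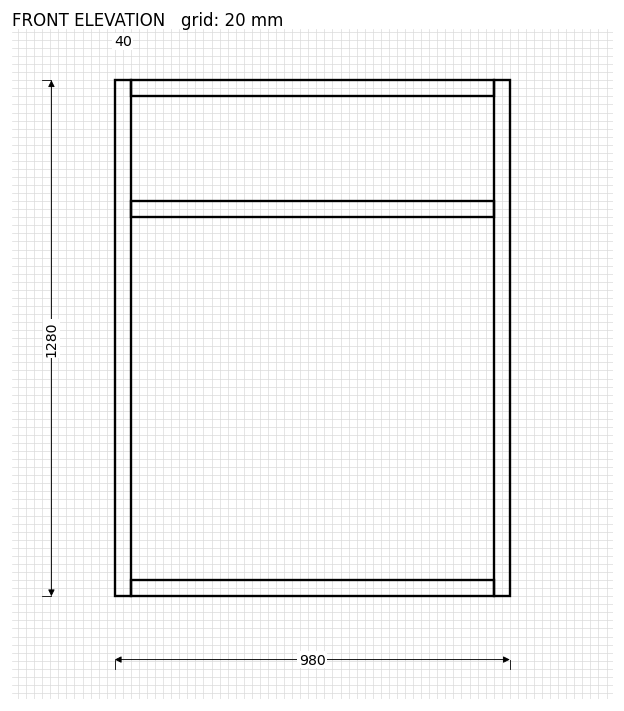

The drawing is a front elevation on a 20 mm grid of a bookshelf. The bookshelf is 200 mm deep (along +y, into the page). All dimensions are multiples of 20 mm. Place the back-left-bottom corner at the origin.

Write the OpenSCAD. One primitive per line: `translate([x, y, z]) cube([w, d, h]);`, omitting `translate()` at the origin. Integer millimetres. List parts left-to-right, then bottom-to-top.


cube([40, 200, 1280]);
translate([40, 0, 0]) cube([900, 200, 40]);
translate([40, 0, 940]) cube([900, 200, 40]);
translate([40, 0, 1240]) cube([900, 200, 40]);
translate([940, 0, 0]) cube([40, 200, 1280]);


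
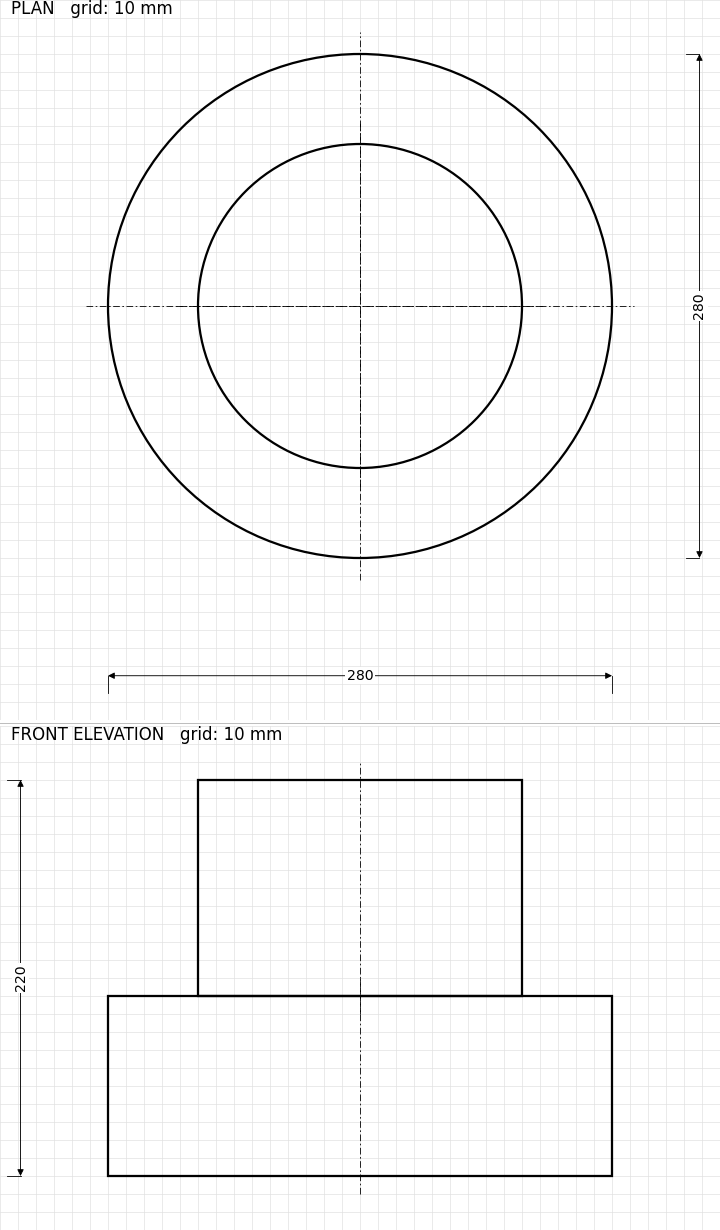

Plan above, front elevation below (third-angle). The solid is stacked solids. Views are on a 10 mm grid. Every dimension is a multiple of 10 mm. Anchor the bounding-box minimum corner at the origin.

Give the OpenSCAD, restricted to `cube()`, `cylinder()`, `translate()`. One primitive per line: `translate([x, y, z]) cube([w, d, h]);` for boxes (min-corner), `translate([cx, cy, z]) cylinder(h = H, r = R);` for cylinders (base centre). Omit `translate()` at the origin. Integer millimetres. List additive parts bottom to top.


translate([140, 140, 0]) cylinder(h = 100, r = 140);
translate([140, 140, 100]) cylinder(h = 120, r = 90);
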